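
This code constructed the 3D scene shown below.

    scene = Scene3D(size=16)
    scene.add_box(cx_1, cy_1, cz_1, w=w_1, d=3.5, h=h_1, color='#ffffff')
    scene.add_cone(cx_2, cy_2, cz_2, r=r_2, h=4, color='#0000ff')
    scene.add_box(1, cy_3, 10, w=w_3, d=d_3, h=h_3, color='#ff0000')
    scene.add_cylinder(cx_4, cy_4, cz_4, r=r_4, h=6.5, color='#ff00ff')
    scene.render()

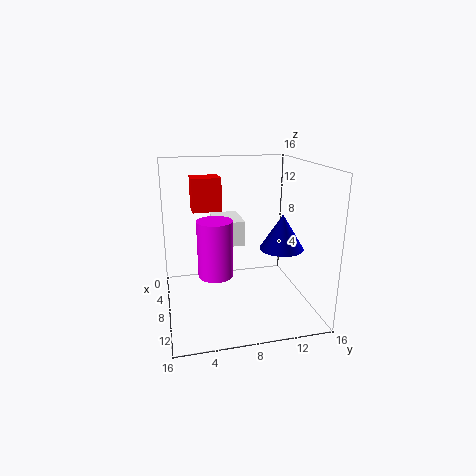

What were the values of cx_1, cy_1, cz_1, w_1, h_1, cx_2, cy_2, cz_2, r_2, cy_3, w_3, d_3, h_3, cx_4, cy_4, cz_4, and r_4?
cx_1 = 0.5; cy_1 = 6; cz_1 = 6; w_1 = 5; h_1 = 3; cx_2 = 8.5; cy_2 = 13; cz_2 = 6.5; r_2 = 2.5; cy_3 = 3.5; w_3 = 3; d_3 = 3.5; h_3 = 4; cx_4 = 7.5; cy_4 = 5.5; cz_4 = 3.5; r_4 = 2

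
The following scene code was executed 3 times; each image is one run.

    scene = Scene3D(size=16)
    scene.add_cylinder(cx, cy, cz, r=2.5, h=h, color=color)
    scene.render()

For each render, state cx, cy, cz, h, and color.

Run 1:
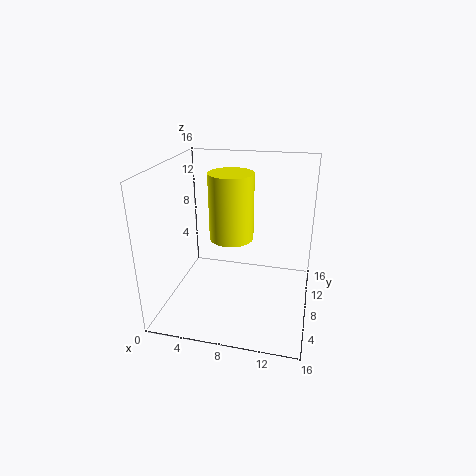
cx = 7
cy = 9
cz = 7.5
h = 7.5
color = 'yellow'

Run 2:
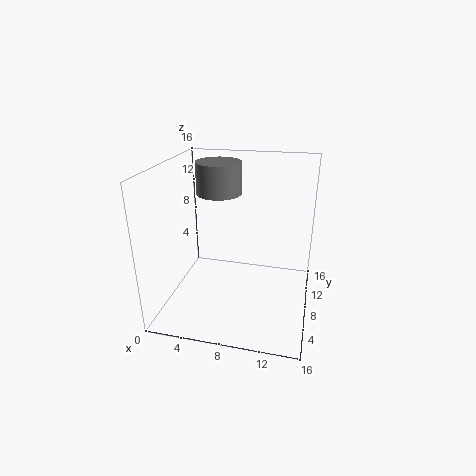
cx = 5.5
cy = 9.5
cz = 12.5
h = 3.5
color = 'gray'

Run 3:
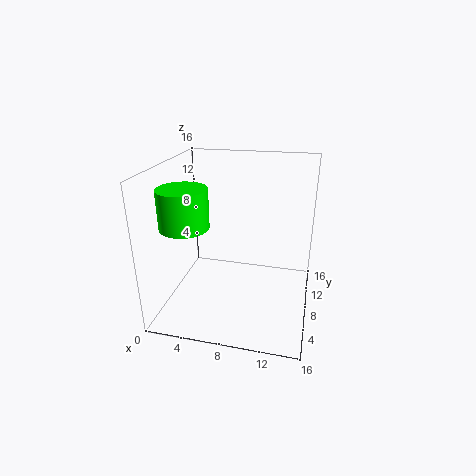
cx = 3.5
cy = 4
cz = 10.5
h = 4
color = 'lime'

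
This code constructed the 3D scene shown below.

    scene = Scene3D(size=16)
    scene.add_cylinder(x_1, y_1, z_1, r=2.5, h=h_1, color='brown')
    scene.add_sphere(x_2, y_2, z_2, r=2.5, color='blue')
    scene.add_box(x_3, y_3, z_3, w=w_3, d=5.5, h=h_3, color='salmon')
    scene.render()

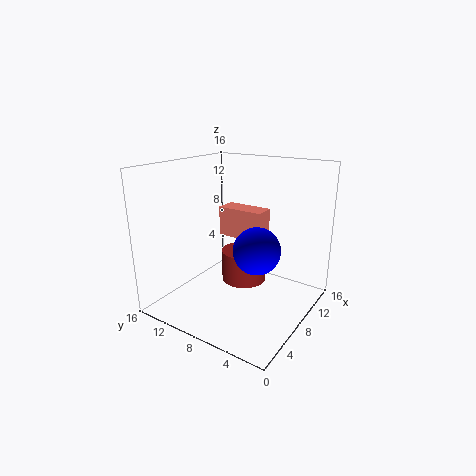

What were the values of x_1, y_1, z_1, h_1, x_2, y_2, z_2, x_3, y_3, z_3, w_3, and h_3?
x_1 = 8.5, y_1 = 7.5, z_1 = 3, h_1 = 3.5, x_2 = 7, y_2 = 5, z_2 = 7.5, x_3 = 10, y_3 = 6.5, z_3 = 7, w_3 = 2.5, h_3 = 3.5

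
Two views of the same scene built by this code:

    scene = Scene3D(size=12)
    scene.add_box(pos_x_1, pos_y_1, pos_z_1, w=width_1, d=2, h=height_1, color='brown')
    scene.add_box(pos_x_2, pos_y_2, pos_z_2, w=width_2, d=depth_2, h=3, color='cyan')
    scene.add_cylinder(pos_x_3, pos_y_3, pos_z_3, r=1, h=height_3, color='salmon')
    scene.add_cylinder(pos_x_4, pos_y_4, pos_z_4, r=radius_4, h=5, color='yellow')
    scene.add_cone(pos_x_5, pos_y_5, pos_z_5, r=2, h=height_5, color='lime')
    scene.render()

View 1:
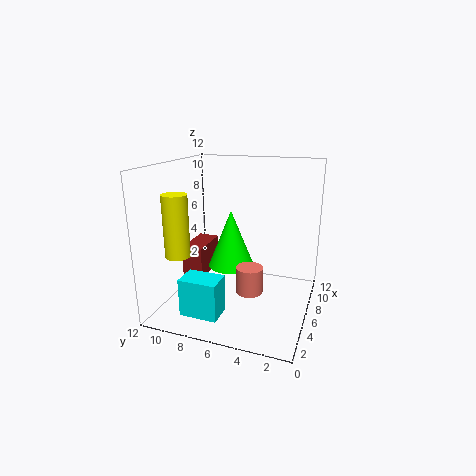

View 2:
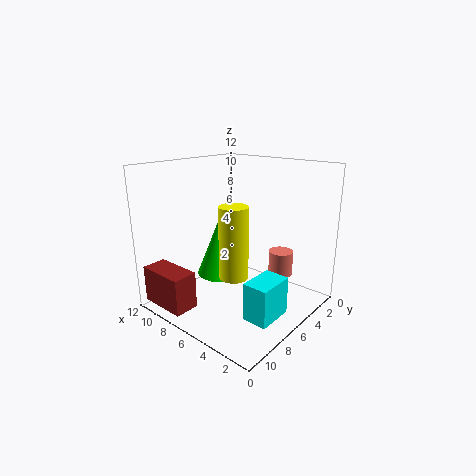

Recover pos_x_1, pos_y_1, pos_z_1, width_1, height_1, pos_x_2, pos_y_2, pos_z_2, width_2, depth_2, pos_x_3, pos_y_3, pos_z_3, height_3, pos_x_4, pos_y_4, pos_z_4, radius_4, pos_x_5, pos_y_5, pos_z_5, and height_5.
pos_x_1 = 7; pos_y_1 = 10; pos_z_1 = 1; width_1 = 4; height_1 = 3; pos_x_2 = 1; pos_y_2 = 6; pos_z_2 = 1; width_2 = 2; depth_2 = 3; pos_x_3 = 3; pos_y_3 = 4; pos_z_3 = 3; height_3 = 2; pos_x_4 = 3; pos_y_4 = 10; pos_z_4 = 5; radius_4 = 1; pos_x_5 = 7; pos_y_5 = 7; pos_z_5 = 3; height_5 = 5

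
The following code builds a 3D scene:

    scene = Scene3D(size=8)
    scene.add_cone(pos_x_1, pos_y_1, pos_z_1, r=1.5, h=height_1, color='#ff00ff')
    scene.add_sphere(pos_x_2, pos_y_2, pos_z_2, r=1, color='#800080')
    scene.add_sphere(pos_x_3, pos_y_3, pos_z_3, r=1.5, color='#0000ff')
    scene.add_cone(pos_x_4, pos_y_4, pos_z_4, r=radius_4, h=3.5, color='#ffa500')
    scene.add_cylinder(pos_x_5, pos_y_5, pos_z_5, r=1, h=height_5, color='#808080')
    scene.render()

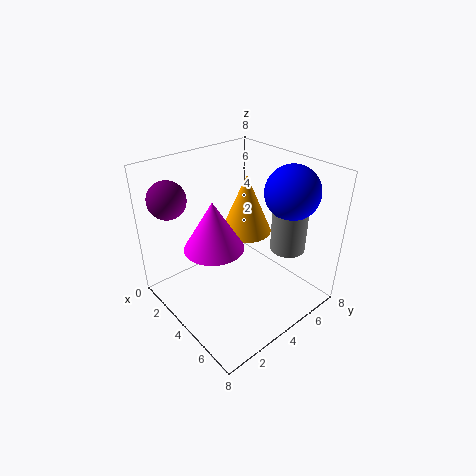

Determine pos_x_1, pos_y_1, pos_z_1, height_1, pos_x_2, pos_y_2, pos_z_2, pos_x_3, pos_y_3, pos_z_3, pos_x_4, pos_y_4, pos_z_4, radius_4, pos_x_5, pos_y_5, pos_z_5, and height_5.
pos_x_1 = 4.5
pos_y_1 = 2
pos_z_1 = 4.5
height_1 = 2.5
pos_x_2 = 2
pos_y_2 = 1
pos_z_2 = 6.5
pos_x_3 = 5.5
pos_y_3 = 6.5
pos_z_3 = 6.5
pos_x_4 = 3
pos_y_4 = 5.5
pos_z_4 = 3.5
radius_4 = 1.5
pos_x_5 = 5.5
pos_y_5 = 6.5
pos_z_5 = 3
height_5 = 3.5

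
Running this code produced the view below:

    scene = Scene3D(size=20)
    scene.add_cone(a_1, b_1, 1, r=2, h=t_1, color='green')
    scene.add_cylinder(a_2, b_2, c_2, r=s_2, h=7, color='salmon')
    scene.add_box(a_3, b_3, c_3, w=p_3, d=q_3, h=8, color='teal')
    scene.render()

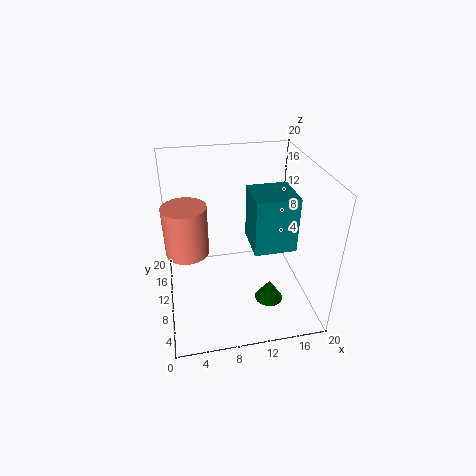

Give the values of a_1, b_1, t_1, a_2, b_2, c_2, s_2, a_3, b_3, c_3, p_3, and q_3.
a_1 = 14; b_1 = 7; t_1 = 3; a_2 = 3; b_2 = 11; c_2 = 8; s_2 = 3; a_3 = 12; b_3 = 8; c_3 = 8; p_3 = 6; q_3 = 6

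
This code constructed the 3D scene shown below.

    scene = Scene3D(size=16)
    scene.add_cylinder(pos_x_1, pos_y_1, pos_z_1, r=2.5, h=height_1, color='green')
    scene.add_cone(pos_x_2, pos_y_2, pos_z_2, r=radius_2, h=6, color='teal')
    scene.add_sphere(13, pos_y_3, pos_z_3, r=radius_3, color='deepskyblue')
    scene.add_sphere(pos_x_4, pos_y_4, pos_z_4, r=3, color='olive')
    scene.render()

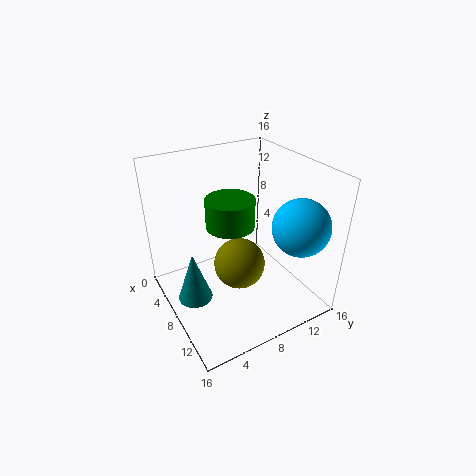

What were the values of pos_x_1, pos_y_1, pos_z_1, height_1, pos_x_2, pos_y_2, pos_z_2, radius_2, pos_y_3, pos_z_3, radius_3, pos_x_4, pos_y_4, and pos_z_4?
pos_x_1 = 9, pos_y_1 = 6.5, pos_z_1 = 10.5, height_1 = 3, pos_x_2 = 6.5, pos_y_2 = 3, pos_z_2 = 0.5, radius_2 = 2, pos_y_3 = 12.5, pos_z_3 = 10.5, radius_3 = 3, pos_x_4 = 7.5, pos_y_4 = 8.5, pos_z_4 = 4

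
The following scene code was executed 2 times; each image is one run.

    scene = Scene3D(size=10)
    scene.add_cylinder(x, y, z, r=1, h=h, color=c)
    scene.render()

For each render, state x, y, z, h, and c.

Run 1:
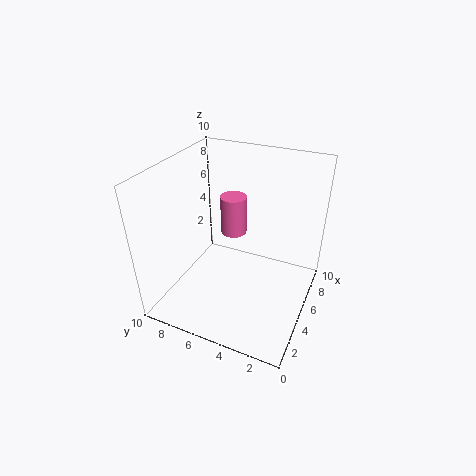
x = 7.5
y = 6.5
z = 3.75
h = 3
c = 'hotpink'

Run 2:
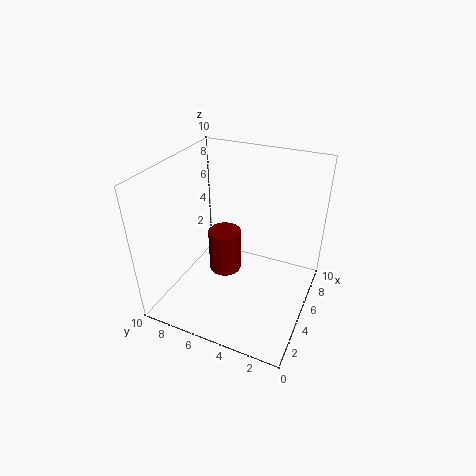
x = 3
y = 5
z = 4
h = 2.75
c = 'maroon'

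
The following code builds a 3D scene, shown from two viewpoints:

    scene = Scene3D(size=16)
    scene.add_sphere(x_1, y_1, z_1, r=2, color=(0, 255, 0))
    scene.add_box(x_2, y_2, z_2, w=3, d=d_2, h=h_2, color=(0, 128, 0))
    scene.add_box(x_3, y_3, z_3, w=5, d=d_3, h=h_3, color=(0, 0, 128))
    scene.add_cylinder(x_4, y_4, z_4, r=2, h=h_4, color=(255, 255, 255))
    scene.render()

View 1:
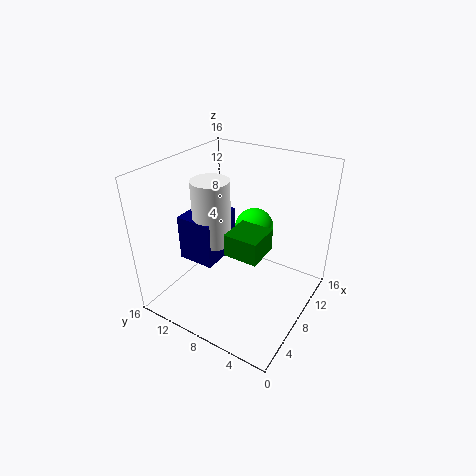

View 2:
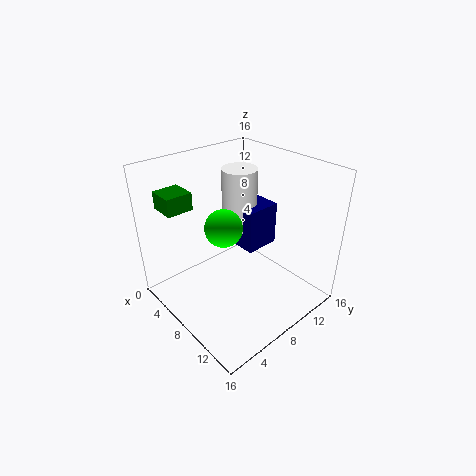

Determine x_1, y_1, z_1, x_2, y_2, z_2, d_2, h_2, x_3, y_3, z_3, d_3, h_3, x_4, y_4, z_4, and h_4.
x_1 = 8; y_1 = 6; z_1 = 10; x_2 = 1; y_2 = 2; z_2 = 11; d_2 = 3; h_2 = 2; x_3 = 4; y_3 = 9; z_3 = 6; d_3 = 4; h_3 = 5; x_4 = 6; y_4 = 10; z_4 = 8; h_4 = 7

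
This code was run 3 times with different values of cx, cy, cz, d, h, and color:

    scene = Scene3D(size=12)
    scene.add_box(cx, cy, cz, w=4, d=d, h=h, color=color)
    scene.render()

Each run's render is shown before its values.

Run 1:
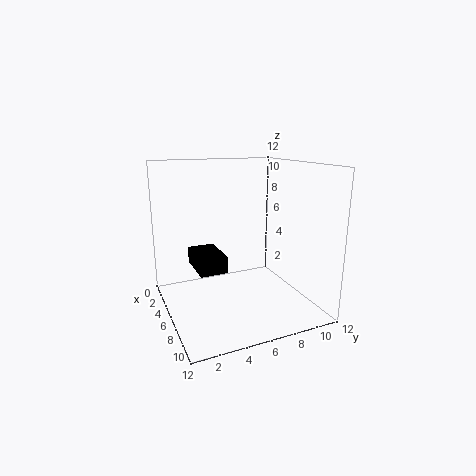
cx = 1; cy = 3; cz = 2.5; d = 2.5; h = 1.5; color = 'black'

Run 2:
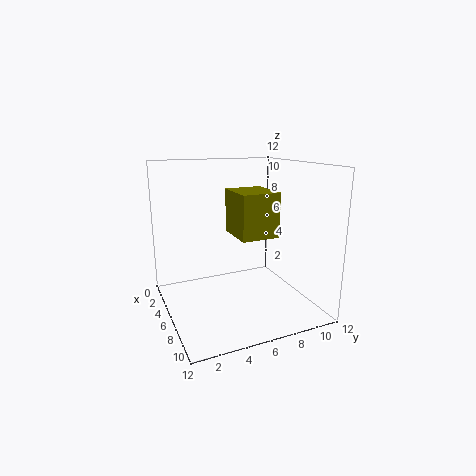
cx = 2; cy = 6.5; cz = 5.5; d = 3.5; h = 4; color = 'olive'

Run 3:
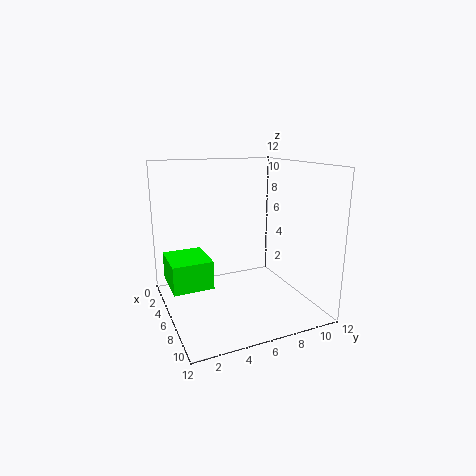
cx = 1.5; cy = 0.5; cz = 1.5; d = 3.5; h = 2.5; color = 'lime'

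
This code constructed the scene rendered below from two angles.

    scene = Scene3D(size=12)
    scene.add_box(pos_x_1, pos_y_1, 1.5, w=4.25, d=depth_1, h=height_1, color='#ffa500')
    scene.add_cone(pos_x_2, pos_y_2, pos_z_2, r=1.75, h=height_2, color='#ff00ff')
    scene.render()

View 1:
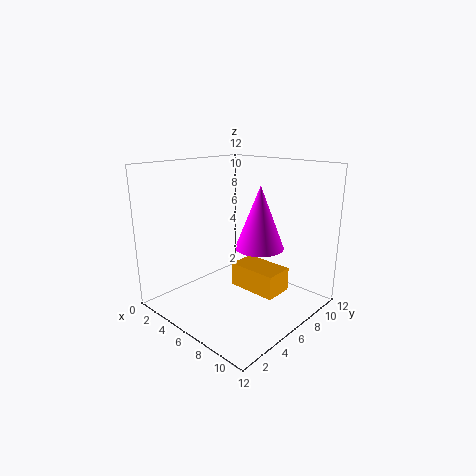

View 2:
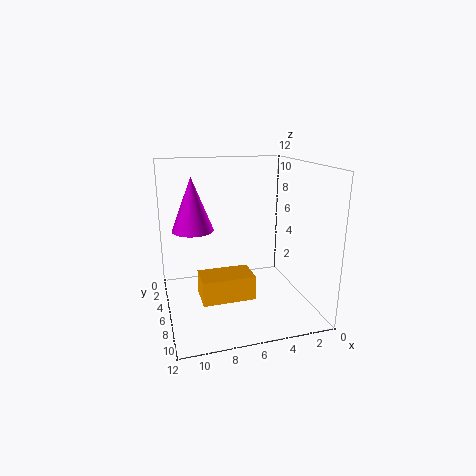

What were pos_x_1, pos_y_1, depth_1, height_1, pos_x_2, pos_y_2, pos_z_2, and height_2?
pos_x_1 = 5.25, pos_y_1 = 6, depth_1 = 2.5, height_1 = 2, pos_x_2 = 9.5, pos_y_2 = 4.5, pos_z_2 = 6.5, height_2 = 4.5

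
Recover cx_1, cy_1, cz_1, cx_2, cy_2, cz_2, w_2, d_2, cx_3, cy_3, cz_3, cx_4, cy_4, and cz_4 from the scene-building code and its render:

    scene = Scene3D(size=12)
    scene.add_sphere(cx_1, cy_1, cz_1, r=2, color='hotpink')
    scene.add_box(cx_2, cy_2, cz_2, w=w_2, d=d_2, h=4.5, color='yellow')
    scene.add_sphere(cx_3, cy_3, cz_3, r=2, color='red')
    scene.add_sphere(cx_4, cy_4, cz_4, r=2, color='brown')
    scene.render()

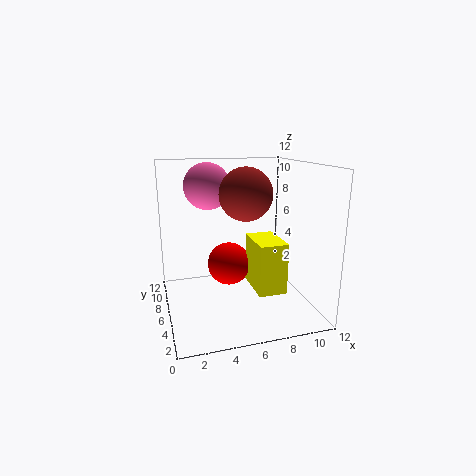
cx_1 = 4, cy_1 = 8.5, cz_1 = 10, cx_2 = 7.5, cy_2 = 4.5, cz_2 = 1, w_2 = 2.5, d_2 = 4, cx_3 = 6, cy_3 = 9, cz_3 = 2.5, cx_4 = 6, cy_4 = 4, cz_4 = 10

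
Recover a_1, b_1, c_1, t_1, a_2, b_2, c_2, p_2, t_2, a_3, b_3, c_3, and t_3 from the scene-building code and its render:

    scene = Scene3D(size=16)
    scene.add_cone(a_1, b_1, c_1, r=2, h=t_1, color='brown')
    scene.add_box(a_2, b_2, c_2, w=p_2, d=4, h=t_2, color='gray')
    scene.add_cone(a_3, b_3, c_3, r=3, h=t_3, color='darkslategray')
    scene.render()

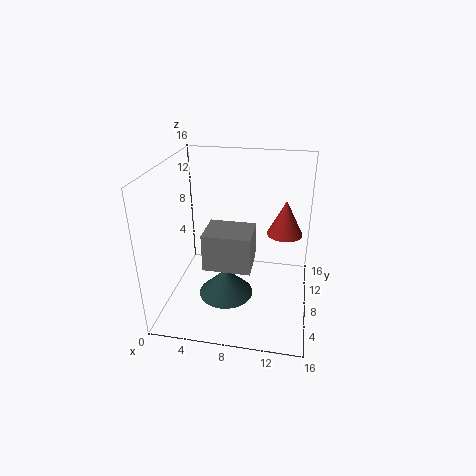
a_1 = 13
b_1 = 10
c_1 = 8
t_1 = 4
a_2 = 5
b_2 = 4
c_2 = 6
p_2 = 5
t_2 = 4
a_3 = 7
b_3 = 6
c_3 = 2
t_3 = 3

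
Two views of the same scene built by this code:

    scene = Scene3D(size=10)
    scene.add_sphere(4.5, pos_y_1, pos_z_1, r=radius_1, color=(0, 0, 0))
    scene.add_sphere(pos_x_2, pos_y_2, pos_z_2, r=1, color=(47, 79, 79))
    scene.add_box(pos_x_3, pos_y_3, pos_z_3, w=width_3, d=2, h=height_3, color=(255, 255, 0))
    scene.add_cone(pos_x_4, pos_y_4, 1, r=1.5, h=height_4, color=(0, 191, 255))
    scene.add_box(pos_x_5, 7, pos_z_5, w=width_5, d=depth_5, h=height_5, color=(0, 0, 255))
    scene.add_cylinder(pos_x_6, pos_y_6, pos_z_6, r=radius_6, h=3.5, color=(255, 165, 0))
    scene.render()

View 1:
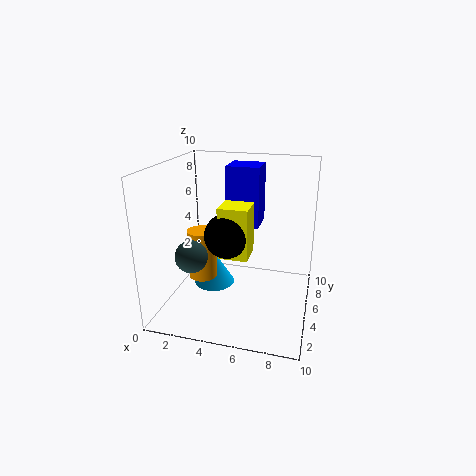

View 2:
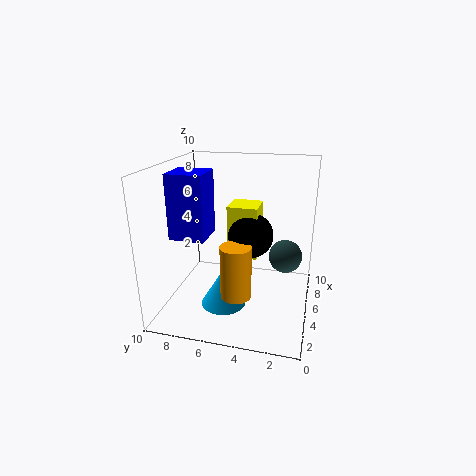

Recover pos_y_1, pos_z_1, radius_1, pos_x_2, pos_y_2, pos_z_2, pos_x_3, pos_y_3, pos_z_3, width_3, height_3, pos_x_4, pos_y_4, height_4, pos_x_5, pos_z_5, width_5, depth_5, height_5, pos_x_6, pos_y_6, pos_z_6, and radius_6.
pos_y_1 = 4; pos_z_1 = 5.5; radius_1 = 1.5; pos_x_2 = 3; pos_y_2 = 1.5; pos_z_2 = 5; pos_x_3 = 4; pos_y_3 = 3.5; pos_z_3 = 4; width_3 = 2; height_3 = 3.5; pos_x_4 = 3; pos_y_4 = 5.5; height_4 = 2.5; pos_x_5 = 3.5; pos_z_5 = 5; width_5 = 2.5; depth_5 = 2.5; height_5 = 4.5; pos_x_6 = 2.5; pos_y_6 = 4.5; pos_z_6 = 2; radius_6 = 1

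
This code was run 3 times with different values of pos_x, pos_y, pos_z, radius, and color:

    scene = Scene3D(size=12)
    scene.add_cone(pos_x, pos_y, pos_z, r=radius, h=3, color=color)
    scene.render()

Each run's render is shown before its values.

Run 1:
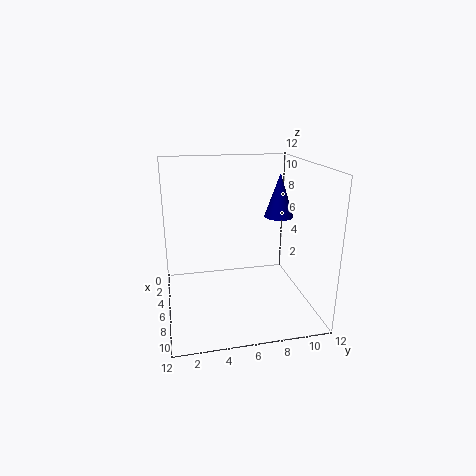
pos_x = 10; pos_y = 8; pos_z = 9; radius = 1; color = 'navy'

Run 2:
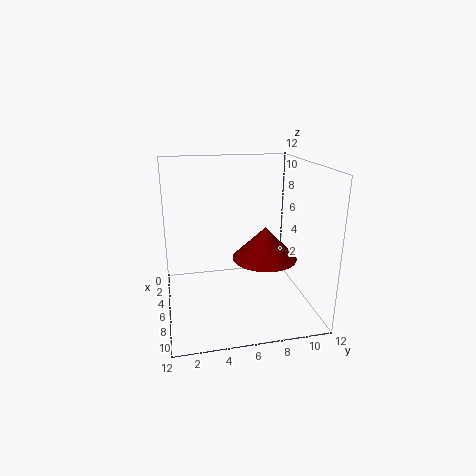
pos_x = 4; pos_y = 9; pos_z = 3; radius = 3; color = 'maroon'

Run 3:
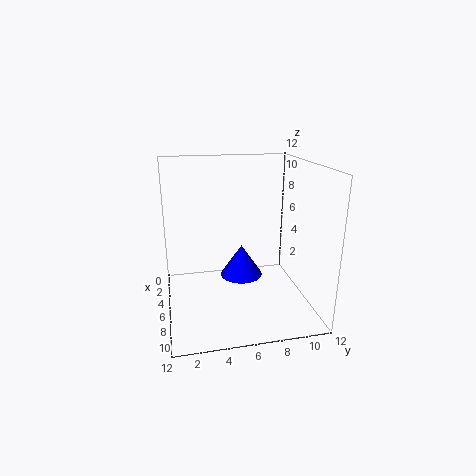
pos_x = 3; pos_y = 7; pos_z = 1; radius = 2; color = 'blue'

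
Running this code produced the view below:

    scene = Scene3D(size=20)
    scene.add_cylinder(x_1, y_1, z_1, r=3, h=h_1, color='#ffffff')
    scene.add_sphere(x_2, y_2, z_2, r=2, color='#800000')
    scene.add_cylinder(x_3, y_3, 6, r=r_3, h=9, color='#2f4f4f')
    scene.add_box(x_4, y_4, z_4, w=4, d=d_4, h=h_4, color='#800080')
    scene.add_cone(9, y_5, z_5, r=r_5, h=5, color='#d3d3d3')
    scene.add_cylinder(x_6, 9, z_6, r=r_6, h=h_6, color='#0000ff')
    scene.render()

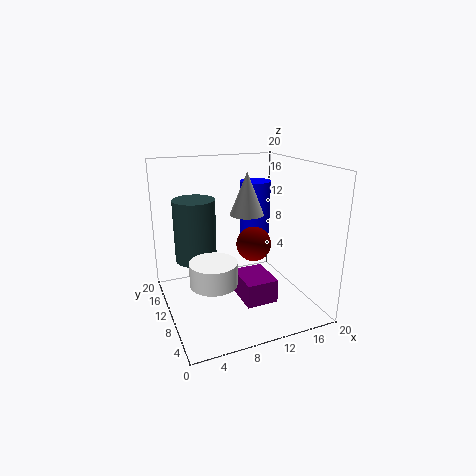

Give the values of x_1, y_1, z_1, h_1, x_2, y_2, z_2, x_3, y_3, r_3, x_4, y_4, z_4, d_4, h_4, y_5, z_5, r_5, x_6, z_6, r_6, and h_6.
x_1 = 5, y_1 = 6, z_1 = 6, h_1 = 3, x_2 = 9, y_2 = 3, z_2 = 12, x_3 = 5, y_3 = 14, r_3 = 3, x_4 = 8, y_4 = 2, z_4 = 4, d_4 = 5, h_4 = 3, y_5 = 5, z_5 = 15, r_5 = 2, x_6 = 12, z_6 = 11, r_6 = 2, h_6 = 7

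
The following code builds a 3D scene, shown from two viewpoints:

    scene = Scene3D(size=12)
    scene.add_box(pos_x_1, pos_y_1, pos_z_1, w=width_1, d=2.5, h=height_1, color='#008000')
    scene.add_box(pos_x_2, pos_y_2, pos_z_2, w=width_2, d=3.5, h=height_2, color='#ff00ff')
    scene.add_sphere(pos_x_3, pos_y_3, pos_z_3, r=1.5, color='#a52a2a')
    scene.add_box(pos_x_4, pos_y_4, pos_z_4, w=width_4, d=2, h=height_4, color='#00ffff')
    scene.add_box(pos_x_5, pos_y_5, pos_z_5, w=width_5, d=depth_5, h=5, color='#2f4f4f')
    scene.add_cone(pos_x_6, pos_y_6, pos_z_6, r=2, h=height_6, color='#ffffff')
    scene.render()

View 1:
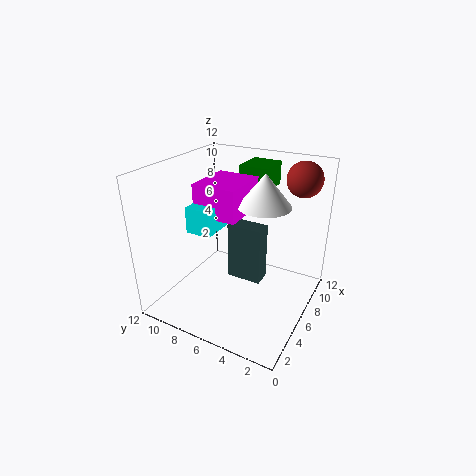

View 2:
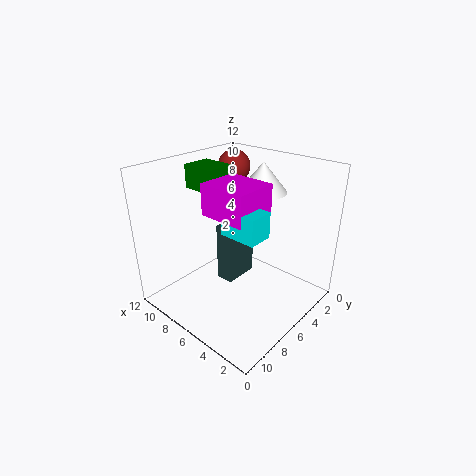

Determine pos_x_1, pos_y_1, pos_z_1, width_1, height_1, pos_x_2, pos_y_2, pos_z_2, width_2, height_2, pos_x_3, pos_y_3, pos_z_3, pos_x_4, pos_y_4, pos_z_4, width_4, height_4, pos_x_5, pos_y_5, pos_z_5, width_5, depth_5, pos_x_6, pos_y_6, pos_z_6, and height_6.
pos_x_1 = 8; pos_y_1 = 4.5; pos_z_1 = 9.5; width_1 = 3; height_1 = 2; pos_x_2 = 3.5; pos_y_2 = 5; pos_z_2 = 8.5; width_2 = 4; height_2 = 2.5; pos_x_3 = 10; pos_y_3 = 2; pos_z_3 = 10.5; pos_x_4 = 2.5; pos_y_4 = 6.5; pos_z_4 = 7.5; width_4 = 3; height_4 = 2; pos_x_5 = 6; pos_y_5 = 4; pos_z_5 = 2; width_5 = 1.5; depth_5 = 3; pos_x_6 = 5.5; pos_y_6 = 3.5; pos_z_6 = 9.5; height_6 = 2.5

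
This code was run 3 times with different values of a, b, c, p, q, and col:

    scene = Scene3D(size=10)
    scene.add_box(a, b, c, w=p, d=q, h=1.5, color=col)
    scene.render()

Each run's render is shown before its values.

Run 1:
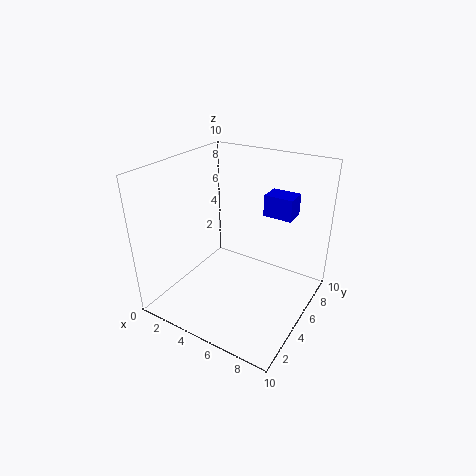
a = 6.25, b = 6.25, c = 6.5, p = 2, q = 1.5, col = 'blue'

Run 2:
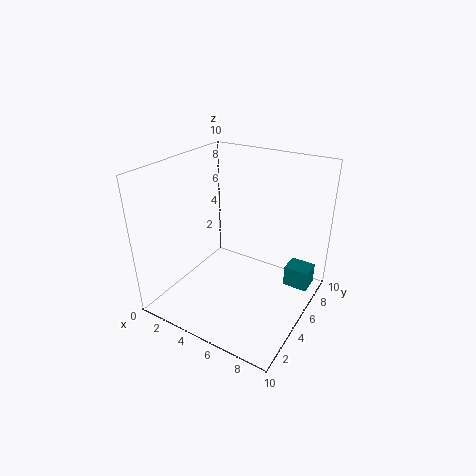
a = 8, b = 6.5, c = 1.25, p = 1.75, q = 1.5, col = 'teal'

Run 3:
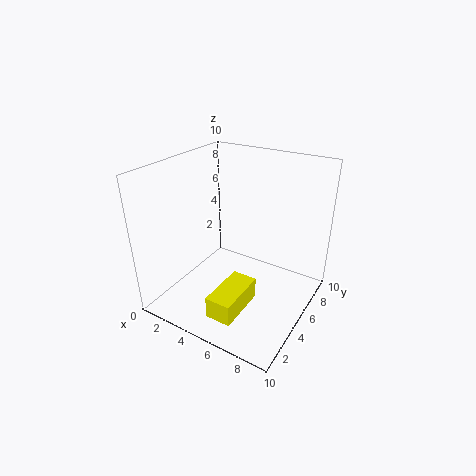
a = 5, b = 1, c = 1, p = 1.75, q = 3.5, col = 'yellow'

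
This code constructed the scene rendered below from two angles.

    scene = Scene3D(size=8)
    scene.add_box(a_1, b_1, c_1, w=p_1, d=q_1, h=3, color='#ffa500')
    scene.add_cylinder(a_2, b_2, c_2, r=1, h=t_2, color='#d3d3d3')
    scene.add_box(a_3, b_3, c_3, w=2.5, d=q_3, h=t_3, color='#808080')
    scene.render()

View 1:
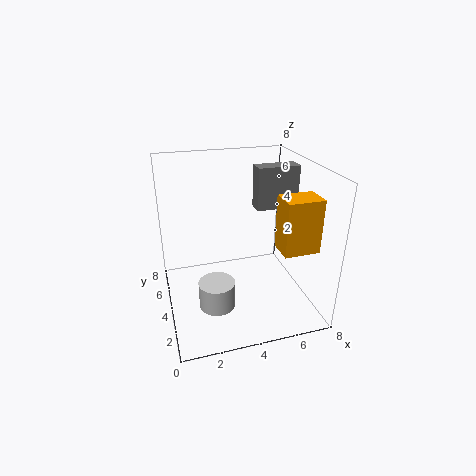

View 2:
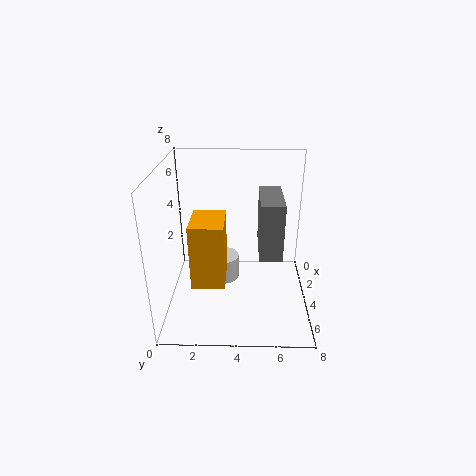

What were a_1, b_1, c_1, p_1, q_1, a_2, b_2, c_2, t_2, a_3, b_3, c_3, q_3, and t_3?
a_1 = 6; b_1 = 2; c_1 = 3.5; p_1 = 2; q_1 = 1.5; a_2 = 2.5; b_2 = 3; c_2 = 0.5; t_2 = 1.5; a_3 = 5.5; b_3 = 5; c_3 = 5; q_3 = 1; t_3 = 2.5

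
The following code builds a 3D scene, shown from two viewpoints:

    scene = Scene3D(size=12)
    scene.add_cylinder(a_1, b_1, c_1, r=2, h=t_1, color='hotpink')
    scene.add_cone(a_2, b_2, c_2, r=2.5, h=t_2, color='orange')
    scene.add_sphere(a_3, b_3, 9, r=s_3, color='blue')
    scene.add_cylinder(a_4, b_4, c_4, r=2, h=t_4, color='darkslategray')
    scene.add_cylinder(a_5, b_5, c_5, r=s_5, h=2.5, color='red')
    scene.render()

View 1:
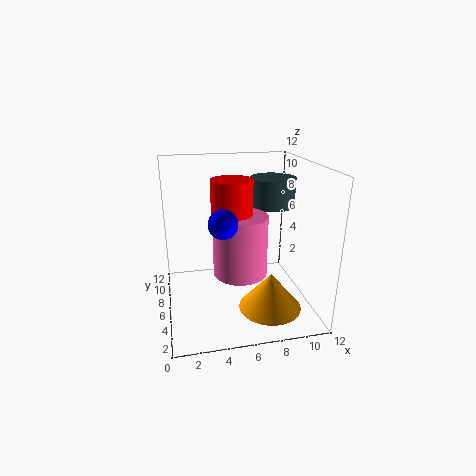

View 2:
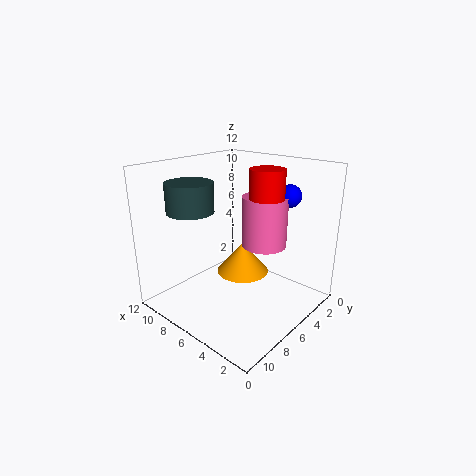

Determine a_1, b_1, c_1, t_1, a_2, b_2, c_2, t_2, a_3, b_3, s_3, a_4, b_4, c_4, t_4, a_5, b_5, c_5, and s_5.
a_1 = 5.5
b_1 = 3
c_1 = 4.5
t_1 = 4.5
a_2 = 8
b_2 = 3
c_2 = 1
t_2 = 3
a_3 = 4
b_3 = 1.5
s_3 = 1
a_4 = 9.5
b_4 = 8
c_4 = 8
t_4 = 2.5
a_5 = 5
b_5 = 3.5
c_5 = 9
s_5 = 1.5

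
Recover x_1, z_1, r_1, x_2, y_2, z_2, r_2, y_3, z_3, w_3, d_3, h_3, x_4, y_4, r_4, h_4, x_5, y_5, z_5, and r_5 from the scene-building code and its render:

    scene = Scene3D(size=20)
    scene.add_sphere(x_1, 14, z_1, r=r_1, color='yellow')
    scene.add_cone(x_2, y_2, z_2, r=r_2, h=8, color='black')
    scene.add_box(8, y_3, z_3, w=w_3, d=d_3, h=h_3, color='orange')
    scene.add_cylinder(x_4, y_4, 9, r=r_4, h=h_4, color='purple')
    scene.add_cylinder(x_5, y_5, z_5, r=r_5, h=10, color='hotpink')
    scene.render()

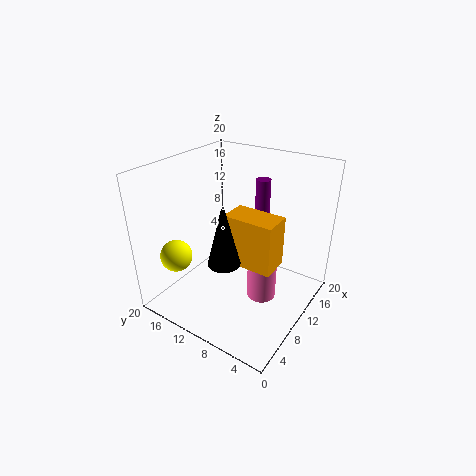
x_1 = 2
z_1 = 10
r_1 = 2
x_2 = 4
y_2 = 8
z_2 = 10
r_2 = 2
y_3 = 4
z_3 = 7
w_3 = 4
d_3 = 7
h_3 = 7
x_4 = 13
y_4 = 8
r_4 = 1
h_4 = 9
x_5 = 10
y_5 = 6
z_5 = 2
r_5 = 2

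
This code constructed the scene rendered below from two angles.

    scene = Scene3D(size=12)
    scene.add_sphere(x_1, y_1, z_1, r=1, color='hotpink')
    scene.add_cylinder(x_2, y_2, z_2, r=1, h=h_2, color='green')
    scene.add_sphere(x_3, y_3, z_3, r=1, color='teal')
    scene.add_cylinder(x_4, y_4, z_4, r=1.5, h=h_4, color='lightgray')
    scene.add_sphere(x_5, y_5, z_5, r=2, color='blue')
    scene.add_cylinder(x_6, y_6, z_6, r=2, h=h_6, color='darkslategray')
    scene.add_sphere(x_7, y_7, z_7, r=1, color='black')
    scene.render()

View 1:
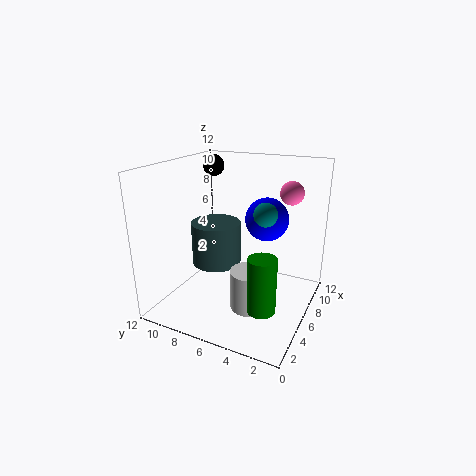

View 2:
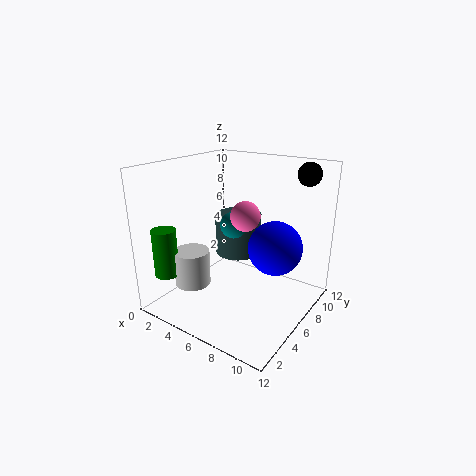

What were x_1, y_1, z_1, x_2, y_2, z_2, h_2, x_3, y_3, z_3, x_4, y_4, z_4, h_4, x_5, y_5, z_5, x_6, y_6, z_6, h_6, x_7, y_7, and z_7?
x_1 = 9; y_1 = 2.5; z_1 = 9.5; x_2 = 1.5; y_2 = 2; z_2 = 3; h_2 = 4; x_3 = 7; y_3 = 4; z_3 = 8; x_4 = 3; y_4 = 3.5; z_4 = 2; h_4 = 3; x_5 = 10; y_5 = 5; z_5 = 6.5; x_6 = 5; y_6 = 7.5; z_6 = 4; h_6 = 3.5; x_7 = 10; y_7 = 10.5; z_7 = 11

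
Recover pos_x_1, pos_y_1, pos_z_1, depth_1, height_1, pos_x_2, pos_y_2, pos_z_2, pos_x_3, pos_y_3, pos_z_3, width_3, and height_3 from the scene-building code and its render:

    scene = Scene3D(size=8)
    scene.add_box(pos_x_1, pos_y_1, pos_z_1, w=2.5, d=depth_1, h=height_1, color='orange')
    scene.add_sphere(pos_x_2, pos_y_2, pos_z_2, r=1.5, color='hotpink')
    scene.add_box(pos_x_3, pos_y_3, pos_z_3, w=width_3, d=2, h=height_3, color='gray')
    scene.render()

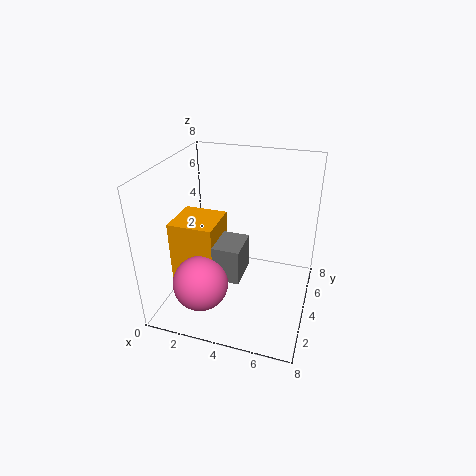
pos_x_1 = 0.5; pos_y_1 = 2.5; pos_z_1 = 1.5; depth_1 = 2.5; height_1 = 3.5; pos_x_2 = 2.5; pos_y_2 = 2; pos_z_2 = 2; pos_x_3 = 2; pos_y_3 = 2.5; pos_z_3 = 2; width_3 = 2.5; height_3 = 2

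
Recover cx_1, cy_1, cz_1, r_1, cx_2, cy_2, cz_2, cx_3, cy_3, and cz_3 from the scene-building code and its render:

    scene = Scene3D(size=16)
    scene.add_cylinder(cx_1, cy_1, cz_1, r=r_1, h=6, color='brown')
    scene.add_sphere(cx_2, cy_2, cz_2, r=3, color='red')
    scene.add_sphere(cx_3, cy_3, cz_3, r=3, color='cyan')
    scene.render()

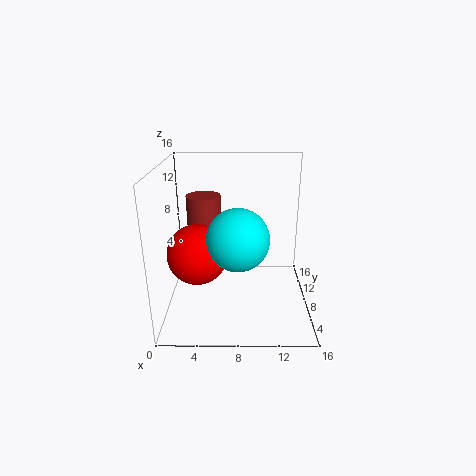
cx_1 = 4; cy_1 = 11; cz_1 = 6; r_1 = 2; cx_2 = 4; cy_2 = 4; cz_2 = 8; cx_3 = 8; cy_3 = 3; cz_3 = 10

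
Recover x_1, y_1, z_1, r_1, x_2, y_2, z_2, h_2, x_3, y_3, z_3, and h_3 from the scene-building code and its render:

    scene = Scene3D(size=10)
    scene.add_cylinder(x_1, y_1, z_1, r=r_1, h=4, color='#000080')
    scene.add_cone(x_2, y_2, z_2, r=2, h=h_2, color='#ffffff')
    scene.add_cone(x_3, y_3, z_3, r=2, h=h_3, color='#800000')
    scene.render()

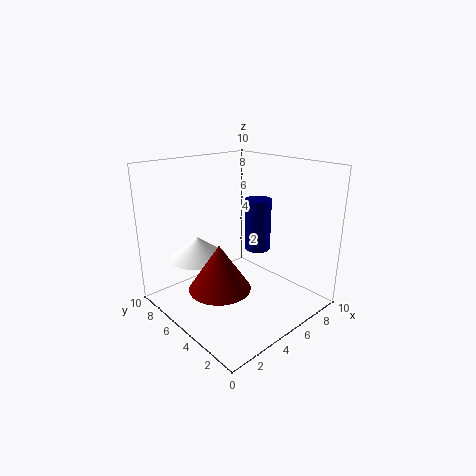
x_1 = 8
y_1 = 6
z_1 = 3
r_1 = 1
x_2 = 3
y_2 = 7
z_2 = 3.5
h_2 = 1.5
x_3 = 2.5
y_3 = 4
z_3 = 2.5
h_3 = 3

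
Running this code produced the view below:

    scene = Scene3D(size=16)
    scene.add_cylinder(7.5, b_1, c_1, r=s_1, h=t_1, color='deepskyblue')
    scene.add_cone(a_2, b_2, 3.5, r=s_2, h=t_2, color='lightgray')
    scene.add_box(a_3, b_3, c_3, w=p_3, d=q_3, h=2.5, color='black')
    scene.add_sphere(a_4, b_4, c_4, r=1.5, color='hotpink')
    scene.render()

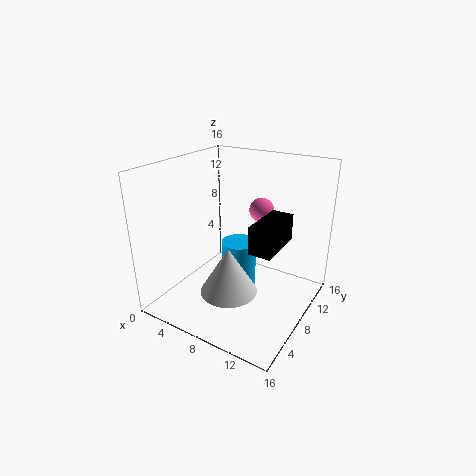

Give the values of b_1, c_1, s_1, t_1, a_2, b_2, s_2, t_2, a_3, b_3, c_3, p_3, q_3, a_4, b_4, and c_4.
b_1 = 9, c_1 = 1, s_1 = 2, t_1 = 6, a_2 = 9, b_2 = 4.5, s_2 = 3, t_2 = 5, a_3 = 13, b_3 = 1.5, c_3 = 10.5, p_3 = 2, q_3 = 4.5, a_4 = 8, b_4 = 13.5, c_4 = 9.5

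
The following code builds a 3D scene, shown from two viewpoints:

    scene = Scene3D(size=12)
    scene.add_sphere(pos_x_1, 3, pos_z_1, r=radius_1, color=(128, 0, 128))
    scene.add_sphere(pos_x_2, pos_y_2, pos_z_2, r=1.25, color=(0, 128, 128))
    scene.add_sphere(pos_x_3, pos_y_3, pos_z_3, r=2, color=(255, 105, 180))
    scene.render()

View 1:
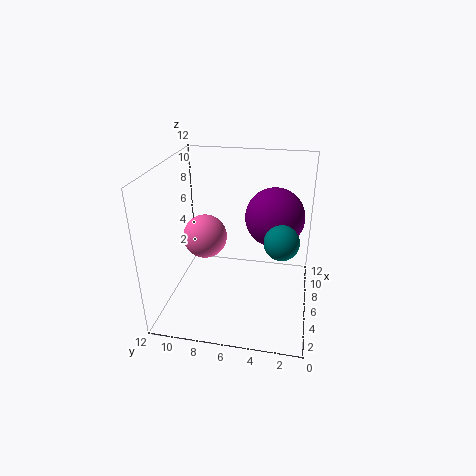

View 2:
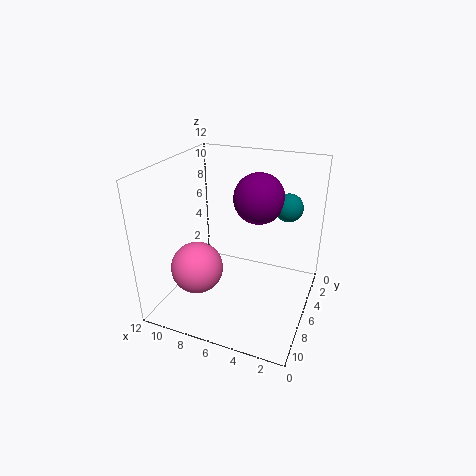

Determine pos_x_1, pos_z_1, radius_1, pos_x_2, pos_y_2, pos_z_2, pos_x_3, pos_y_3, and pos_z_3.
pos_x_1 = 5.25; pos_z_1 = 8.5; radius_1 = 2.25; pos_x_2 = 2.75; pos_y_2 = 2.25; pos_z_2 = 7.75; pos_x_3 = 8; pos_y_3 = 9.5; pos_z_3 = 4.75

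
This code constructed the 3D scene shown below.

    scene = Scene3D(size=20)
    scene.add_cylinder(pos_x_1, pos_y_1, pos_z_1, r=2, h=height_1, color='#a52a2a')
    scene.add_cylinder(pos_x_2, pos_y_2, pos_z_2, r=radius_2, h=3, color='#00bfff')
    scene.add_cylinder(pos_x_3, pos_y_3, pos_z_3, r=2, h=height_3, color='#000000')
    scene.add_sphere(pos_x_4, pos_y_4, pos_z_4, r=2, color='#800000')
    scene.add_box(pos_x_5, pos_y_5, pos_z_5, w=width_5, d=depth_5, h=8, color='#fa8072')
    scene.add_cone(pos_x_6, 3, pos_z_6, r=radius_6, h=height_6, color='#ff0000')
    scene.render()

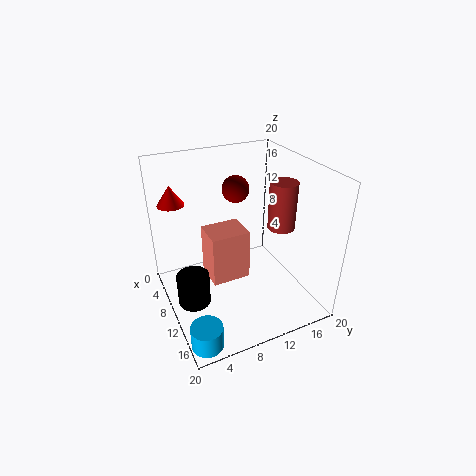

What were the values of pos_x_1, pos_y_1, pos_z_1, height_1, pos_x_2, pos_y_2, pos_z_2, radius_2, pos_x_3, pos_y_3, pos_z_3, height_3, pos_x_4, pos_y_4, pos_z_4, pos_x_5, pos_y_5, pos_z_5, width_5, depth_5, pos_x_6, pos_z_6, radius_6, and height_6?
pos_x_1 = 10; pos_y_1 = 17; pos_z_1 = 10; height_1 = 7; pos_x_2 = 18; pos_y_2 = 2; pos_z_2 = 1; radius_2 = 2; pos_x_3 = 14; pos_y_3 = 2; pos_z_3 = 5; height_3 = 4; pos_x_4 = 5; pos_y_4 = 12; pos_z_4 = 15; pos_x_5 = 3; pos_y_5 = 7; pos_z_5 = 1; width_5 = 5; depth_5 = 6; pos_x_6 = 2; pos_z_6 = 13; radius_6 = 2; height_6 = 3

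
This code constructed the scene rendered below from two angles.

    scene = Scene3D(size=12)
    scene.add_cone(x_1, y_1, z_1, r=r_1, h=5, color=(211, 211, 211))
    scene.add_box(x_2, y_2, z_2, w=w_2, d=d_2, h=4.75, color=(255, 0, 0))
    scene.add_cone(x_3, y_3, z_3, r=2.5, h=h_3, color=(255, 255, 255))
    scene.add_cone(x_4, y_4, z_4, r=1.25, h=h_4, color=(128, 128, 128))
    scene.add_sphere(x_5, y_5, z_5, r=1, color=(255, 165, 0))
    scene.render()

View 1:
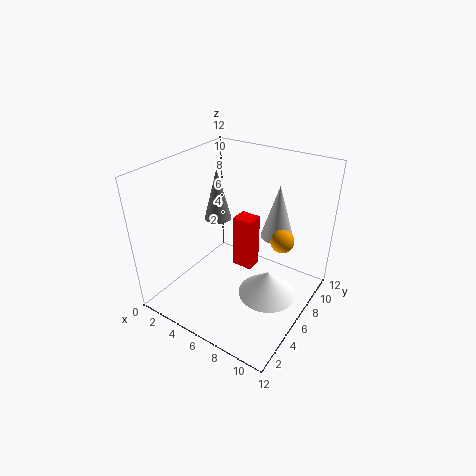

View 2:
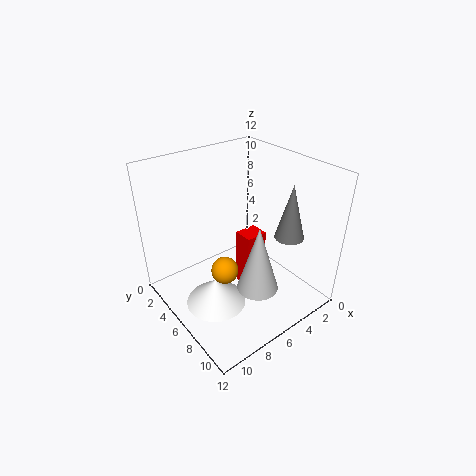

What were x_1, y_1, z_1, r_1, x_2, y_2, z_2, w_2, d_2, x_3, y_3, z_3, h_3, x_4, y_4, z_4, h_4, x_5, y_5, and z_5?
x_1 = 7.5
y_1 = 10.25
z_1 = 4.5
r_1 = 1.5
x_2 = 5
y_2 = 6.75
z_2 = 2.5
w_2 = 1.75
d_2 = 1.5
x_3 = 8.75
y_3 = 6.5
z_3 = 1
h_3 = 2.25
x_4 = 2.25
y_4 = 8.25
z_4 = 5.75
h_4 = 4.75
x_5 = 9
y_5 = 8.25
z_5 = 5.5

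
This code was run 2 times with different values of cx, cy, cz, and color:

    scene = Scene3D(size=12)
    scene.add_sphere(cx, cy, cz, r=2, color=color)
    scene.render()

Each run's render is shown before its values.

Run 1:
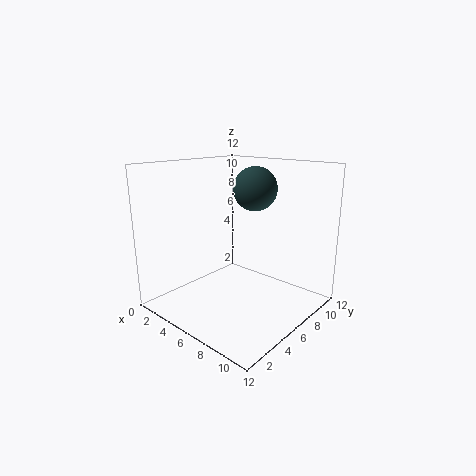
cx = 5, cy = 9.5, cz = 9.5, color = 'darkslategray'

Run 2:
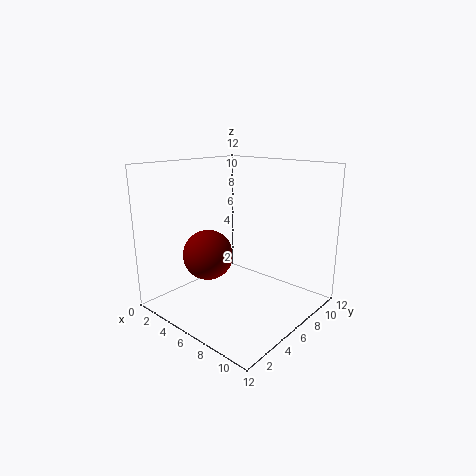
cx = 5, cy = 3.5, cz = 5, color = 'maroon'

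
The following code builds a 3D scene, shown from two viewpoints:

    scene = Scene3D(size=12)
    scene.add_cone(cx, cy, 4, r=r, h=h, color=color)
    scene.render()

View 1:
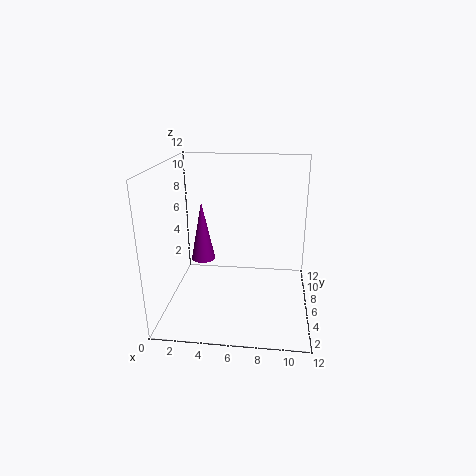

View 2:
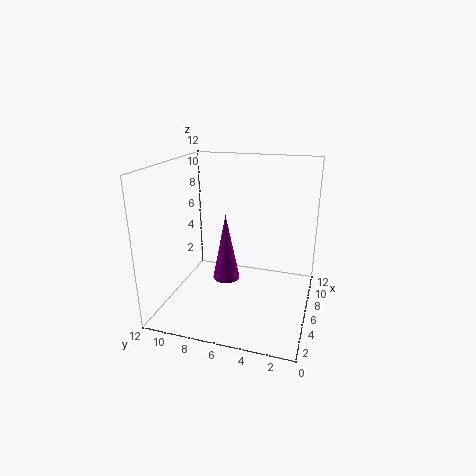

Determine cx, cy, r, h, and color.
cx = 3; cy = 6; r = 1; h = 5; color = 'purple'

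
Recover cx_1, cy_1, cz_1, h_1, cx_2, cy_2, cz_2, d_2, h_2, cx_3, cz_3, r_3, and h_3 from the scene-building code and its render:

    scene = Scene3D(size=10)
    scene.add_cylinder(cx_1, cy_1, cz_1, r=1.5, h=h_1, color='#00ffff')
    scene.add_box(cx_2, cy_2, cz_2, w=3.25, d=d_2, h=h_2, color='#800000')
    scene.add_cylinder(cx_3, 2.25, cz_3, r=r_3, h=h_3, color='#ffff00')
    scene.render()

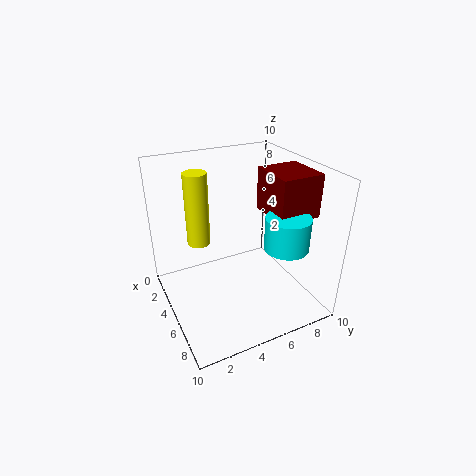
cx_1 = 7.25, cy_1 = 7.5, cz_1 = 4.75, h_1 = 2.25, cx_2 = 4, cy_2 = 7, cz_2 = 6.5, d_2 = 3, h_2 = 3, cx_3 = 4.75, cz_3 = 5.25, r_3 = 0.75, h_3 = 4.75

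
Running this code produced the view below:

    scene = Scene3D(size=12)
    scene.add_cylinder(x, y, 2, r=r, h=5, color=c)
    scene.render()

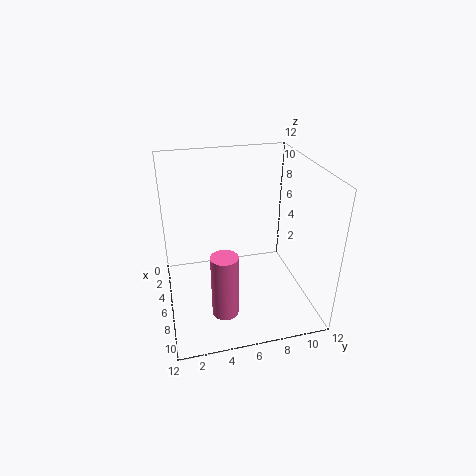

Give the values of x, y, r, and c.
x = 10; y = 4; r = 1; c = 'hotpink'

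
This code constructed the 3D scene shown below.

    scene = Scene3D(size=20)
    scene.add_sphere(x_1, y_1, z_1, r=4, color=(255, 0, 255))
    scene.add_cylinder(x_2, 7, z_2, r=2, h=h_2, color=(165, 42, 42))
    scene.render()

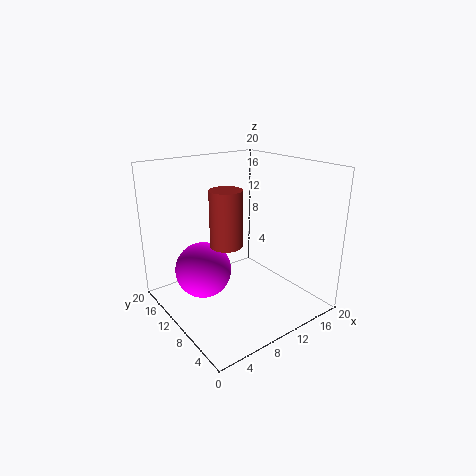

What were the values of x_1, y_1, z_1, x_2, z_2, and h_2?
x_1 = 6; y_1 = 13; z_1 = 5; x_2 = 6; z_2 = 11; h_2 = 7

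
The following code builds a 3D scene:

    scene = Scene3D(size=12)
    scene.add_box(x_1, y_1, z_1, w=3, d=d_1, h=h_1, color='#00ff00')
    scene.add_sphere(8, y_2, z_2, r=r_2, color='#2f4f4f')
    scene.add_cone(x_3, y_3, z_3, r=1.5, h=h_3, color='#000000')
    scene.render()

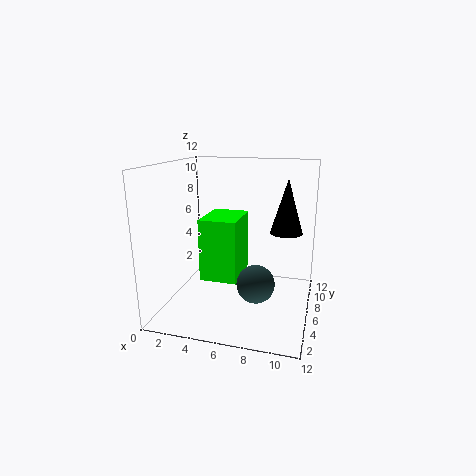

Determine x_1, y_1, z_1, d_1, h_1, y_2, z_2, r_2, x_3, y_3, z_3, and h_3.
x_1 = 3.5; y_1 = 3.5; z_1 = 3; d_1 = 4; h_1 = 5; y_2 = 4; z_2 = 3; r_2 = 1.5; x_3 = 9.5; y_3 = 10; z_3 = 5.5; h_3 = 5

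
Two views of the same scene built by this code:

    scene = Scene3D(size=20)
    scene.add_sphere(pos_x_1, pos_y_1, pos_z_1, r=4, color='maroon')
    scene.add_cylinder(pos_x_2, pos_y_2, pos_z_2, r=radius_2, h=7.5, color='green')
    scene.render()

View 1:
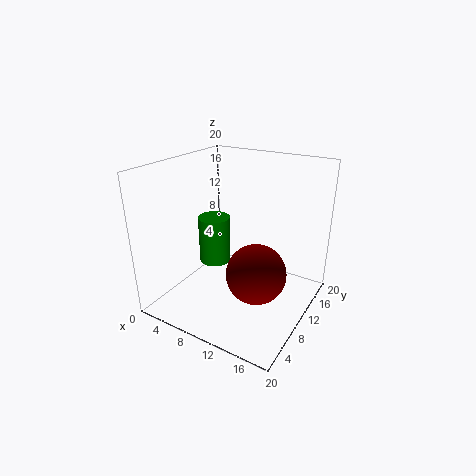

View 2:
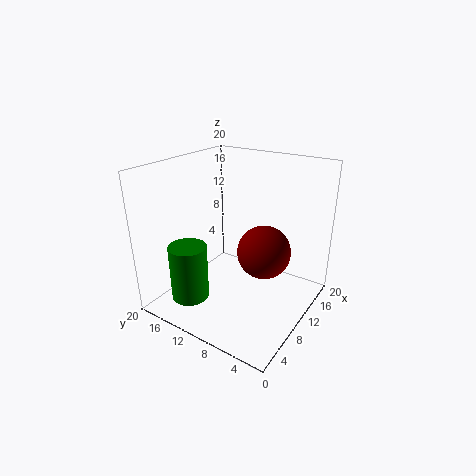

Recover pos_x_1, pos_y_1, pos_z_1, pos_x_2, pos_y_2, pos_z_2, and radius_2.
pos_x_1 = 14; pos_y_1 = 8; pos_z_1 = 6.5; pos_x_2 = 3.5; pos_y_2 = 13.5; pos_z_2 = 3; radius_2 = 2.5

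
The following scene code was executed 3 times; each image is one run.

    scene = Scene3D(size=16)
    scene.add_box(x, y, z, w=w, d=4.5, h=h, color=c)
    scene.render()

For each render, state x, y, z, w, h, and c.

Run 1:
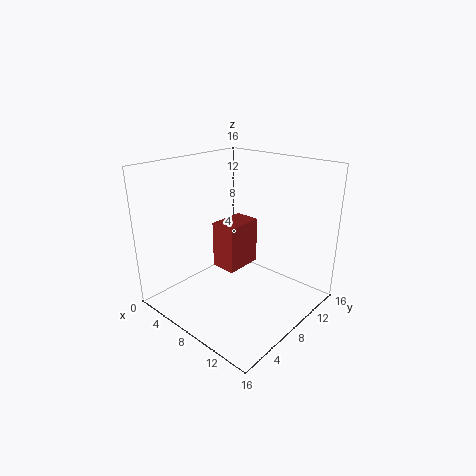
x = 4.5, y = 7.5, z = 3.5, w = 3, h = 5.5, c = 'brown'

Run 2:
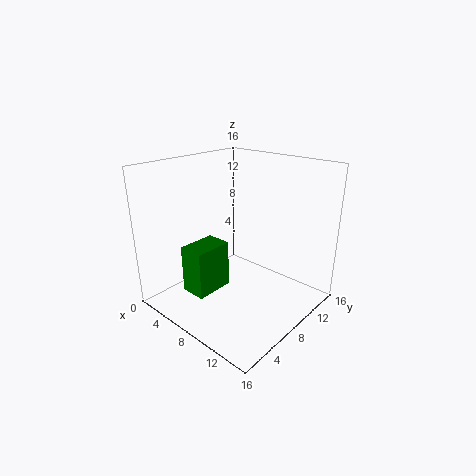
x = 3.5, y = 3.5, z = 1.5, w = 3, h = 5.5, c = 'green'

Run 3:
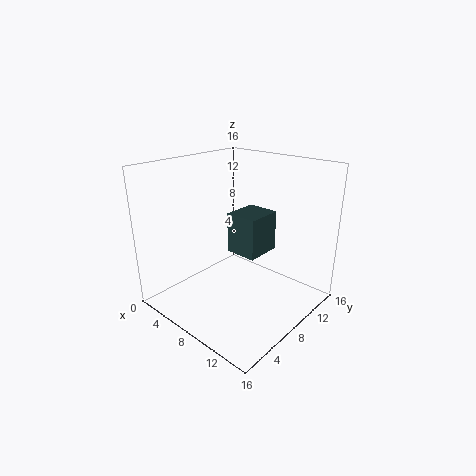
x = 4.5, y = 10, z = 4.5, w = 4, h = 5, c = 'darkslategray'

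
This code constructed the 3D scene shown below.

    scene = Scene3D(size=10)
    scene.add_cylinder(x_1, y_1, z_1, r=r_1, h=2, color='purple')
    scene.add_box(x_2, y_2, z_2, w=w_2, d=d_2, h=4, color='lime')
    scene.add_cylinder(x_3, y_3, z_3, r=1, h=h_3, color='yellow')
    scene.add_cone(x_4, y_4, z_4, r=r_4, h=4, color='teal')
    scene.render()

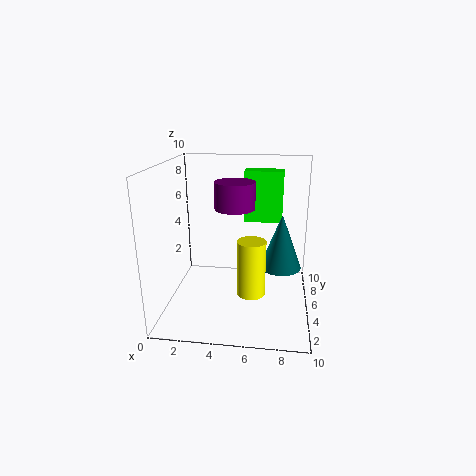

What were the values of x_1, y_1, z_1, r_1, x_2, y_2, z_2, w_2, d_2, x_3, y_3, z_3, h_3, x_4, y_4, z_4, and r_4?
x_1 = 4.5; y_1 = 7; z_1 = 6.5; r_1 = 1.5; x_2 = 5; y_2 = 8.5; z_2 = 5; w_2 = 3; d_2 = 1.5; x_3 = 6; y_3 = 4.5; z_3 = 1; h_3 = 4; x_4 = 8; y_4 = 6; z_4 = 2.5; r_4 = 1.5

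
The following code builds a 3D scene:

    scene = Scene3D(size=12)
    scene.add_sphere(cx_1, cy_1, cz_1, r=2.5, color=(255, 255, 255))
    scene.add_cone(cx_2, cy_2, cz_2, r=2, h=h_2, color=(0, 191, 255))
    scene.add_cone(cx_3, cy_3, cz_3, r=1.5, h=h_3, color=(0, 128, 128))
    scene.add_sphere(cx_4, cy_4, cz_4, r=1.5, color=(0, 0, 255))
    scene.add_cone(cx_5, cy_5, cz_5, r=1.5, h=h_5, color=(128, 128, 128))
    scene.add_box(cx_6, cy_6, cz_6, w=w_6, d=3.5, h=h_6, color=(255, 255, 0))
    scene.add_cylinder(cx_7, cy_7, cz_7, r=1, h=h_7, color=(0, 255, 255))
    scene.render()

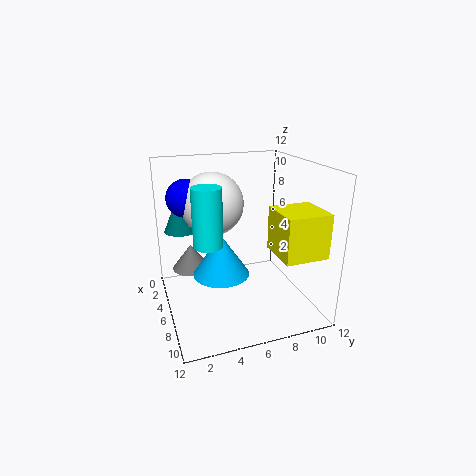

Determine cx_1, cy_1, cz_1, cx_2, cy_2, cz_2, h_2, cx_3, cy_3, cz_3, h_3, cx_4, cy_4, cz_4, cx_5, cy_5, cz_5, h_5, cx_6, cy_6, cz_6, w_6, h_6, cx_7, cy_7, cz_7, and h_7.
cx_1 = 5.5; cy_1 = 4; cz_1 = 9; cx_2 = 9.5; cy_2 = 3.5; cz_2 = 5; h_2 = 3; cx_3 = 1.5; cy_3 = 2; cz_3 = 5.5; h_3 = 3.5; cx_4 = 5; cy_4 = 2; cz_4 = 9.5; cx_5 = 6; cy_5 = 2; cz_5 = 4; h_5 = 2; cx_6 = 7.5; cy_6 = 8; cz_6 = 5.5; w_6 = 3.5; h_6 = 3.5; cx_7 = 10; cy_7 = 2.5; cz_7 = 7.5; h_7 = 4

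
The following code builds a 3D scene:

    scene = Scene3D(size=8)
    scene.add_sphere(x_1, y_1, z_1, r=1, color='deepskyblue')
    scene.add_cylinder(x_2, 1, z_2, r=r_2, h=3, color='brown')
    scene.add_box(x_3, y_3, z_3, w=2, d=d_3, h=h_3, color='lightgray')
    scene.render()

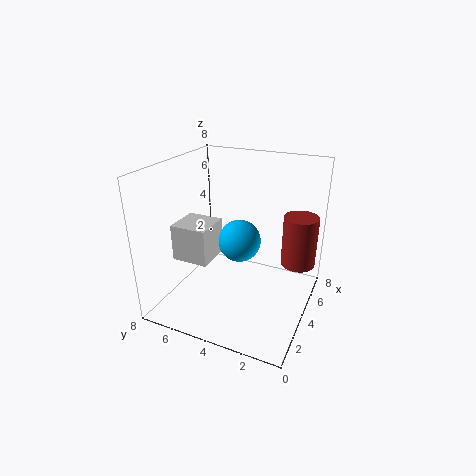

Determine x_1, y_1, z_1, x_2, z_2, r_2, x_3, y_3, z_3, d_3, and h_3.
x_1 = 2, y_1 = 3, z_1 = 5, x_2 = 6, z_2 = 2, r_2 = 1, x_3 = 2, y_3 = 5, z_3 = 3, d_3 = 2, h_3 = 2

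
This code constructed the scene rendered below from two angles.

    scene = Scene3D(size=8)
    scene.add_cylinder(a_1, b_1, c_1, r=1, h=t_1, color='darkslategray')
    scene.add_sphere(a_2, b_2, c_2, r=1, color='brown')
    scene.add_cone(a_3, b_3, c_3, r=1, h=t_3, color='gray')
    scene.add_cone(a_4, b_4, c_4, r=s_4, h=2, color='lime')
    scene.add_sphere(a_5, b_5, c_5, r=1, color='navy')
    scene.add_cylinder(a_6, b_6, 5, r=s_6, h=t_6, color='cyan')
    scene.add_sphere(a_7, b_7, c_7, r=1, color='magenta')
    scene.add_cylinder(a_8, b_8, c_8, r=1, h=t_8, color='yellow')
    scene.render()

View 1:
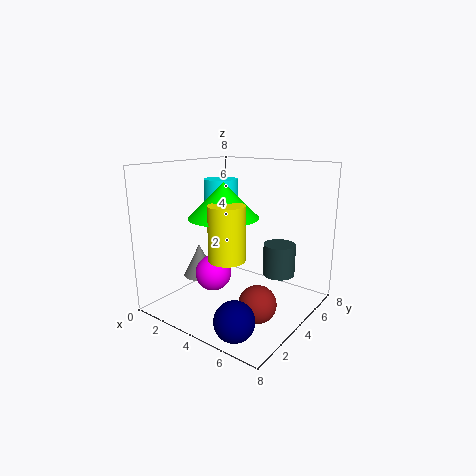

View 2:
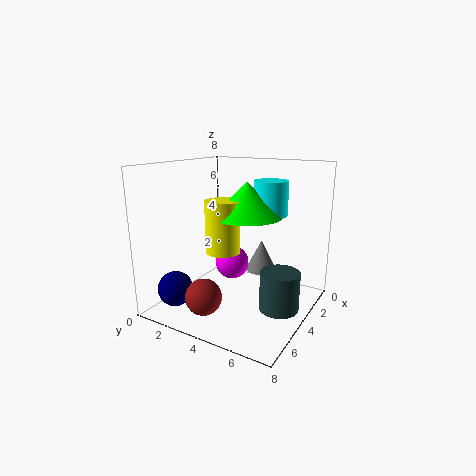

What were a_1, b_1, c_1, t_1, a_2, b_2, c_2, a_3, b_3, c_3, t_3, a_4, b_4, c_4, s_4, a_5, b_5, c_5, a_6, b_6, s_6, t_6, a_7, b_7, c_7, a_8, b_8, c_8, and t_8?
a_1 = 5; b_1 = 7; c_1 = 1; t_1 = 2; a_2 = 6; b_2 = 3; c_2 = 1; a_3 = 1; b_3 = 4; c_3 = 1; t_3 = 2; a_4 = 3; b_4 = 4; c_4 = 5; s_4 = 2; a_5 = 6; b_5 = 1; c_5 = 1; a_6 = 2; b_6 = 5; s_6 = 1; t_6 = 2; a_7 = 3; b_7 = 3; c_7 = 2; a_8 = 4; b_8 = 3; c_8 = 3; t_8 = 3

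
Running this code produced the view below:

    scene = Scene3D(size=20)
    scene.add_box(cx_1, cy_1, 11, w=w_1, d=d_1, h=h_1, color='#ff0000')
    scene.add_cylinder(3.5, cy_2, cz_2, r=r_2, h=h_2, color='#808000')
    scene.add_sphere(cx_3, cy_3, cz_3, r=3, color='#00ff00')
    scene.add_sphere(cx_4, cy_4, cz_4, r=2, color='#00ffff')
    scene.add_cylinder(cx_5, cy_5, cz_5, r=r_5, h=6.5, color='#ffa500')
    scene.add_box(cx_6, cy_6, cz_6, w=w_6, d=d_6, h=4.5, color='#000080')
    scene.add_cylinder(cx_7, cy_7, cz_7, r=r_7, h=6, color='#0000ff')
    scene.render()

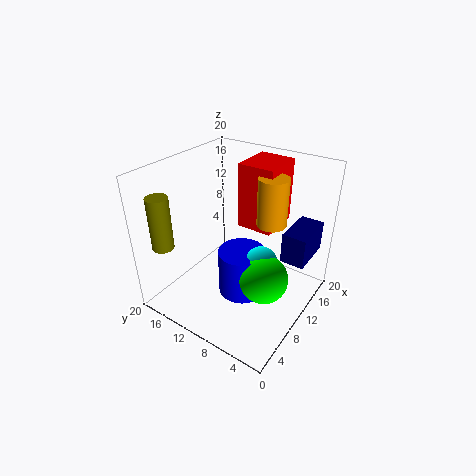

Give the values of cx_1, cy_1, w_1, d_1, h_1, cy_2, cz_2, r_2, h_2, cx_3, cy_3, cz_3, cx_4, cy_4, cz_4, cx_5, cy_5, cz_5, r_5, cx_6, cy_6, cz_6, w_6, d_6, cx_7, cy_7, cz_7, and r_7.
cx_1 = 11.5
cy_1 = 6
w_1 = 6
d_1 = 5
h_1 = 9
cy_2 = 18
cz_2 = 9
r_2 = 1.5
h_2 = 7.5
cx_3 = 6
cy_3 = 3.5
cz_3 = 8.5
cx_4 = 7
cy_4 = 4.5
cz_4 = 10
cx_5 = 12
cy_5 = 6
cz_5 = 12.5
r_5 = 2
cx_6 = 13.5
cy_6 = 1.5
cz_6 = 6
w_6 = 6.5
d_6 = 3.5
cx_7 = 6.5
cy_7 = 7
cz_7 = 5
r_7 = 3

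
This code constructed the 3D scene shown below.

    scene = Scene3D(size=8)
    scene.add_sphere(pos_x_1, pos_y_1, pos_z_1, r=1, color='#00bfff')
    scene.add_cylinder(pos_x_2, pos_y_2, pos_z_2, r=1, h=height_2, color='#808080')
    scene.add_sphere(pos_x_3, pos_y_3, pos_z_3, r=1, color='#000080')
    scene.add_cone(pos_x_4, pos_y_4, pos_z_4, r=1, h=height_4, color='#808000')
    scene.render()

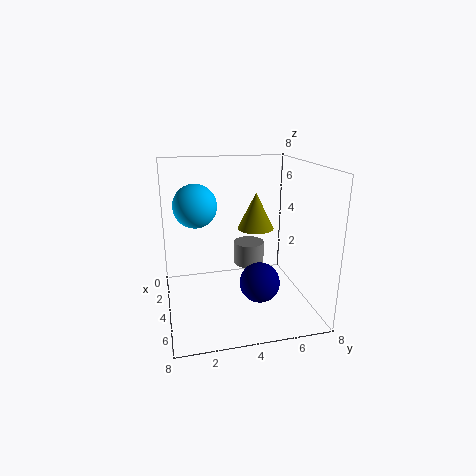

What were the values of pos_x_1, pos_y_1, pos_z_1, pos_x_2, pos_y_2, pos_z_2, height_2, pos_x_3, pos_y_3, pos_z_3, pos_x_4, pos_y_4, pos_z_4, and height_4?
pos_x_1 = 6
pos_y_1 = 1.5
pos_z_1 = 6.5
pos_x_2 = 1
pos_y_2 = 5.5
pos_z_2 = 1
height_2 = 1.5
pos_x_3 = 6.5
pos_y_3 = 4.5
pos_z_3 = 2.5
pos_x_4 = 4
pos_y_4 = 5
pos_z_4 = 4.5
height_4 = 2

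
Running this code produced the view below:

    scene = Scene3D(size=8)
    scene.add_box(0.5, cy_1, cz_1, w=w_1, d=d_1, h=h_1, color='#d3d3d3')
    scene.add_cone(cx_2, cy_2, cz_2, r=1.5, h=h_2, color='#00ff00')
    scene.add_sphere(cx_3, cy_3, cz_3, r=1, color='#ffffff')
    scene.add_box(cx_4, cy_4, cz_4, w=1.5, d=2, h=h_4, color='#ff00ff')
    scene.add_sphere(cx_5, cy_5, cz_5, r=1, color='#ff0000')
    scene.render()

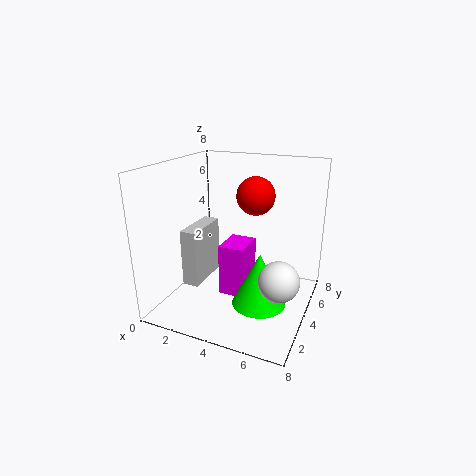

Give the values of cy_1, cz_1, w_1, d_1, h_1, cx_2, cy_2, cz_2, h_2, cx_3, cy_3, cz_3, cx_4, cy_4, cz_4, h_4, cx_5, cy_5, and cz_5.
cy_1 = 3.5; cz_1 = 0.5; w_1 = 1; d_1 = 3; h_1 = 3.5; cx_2 = 5.5; cy_2 = 3.5; cz_2 = 0.5; h_2 = 3; cx_3 = 7; cy_3 = 2; cz_3 = 3; cx_4 = 3; cy_4 = 3.5; cz_4 = 0.5; h_4 = 3; cx_5 = 5; cy_5 = 4; cz_5 = 6.5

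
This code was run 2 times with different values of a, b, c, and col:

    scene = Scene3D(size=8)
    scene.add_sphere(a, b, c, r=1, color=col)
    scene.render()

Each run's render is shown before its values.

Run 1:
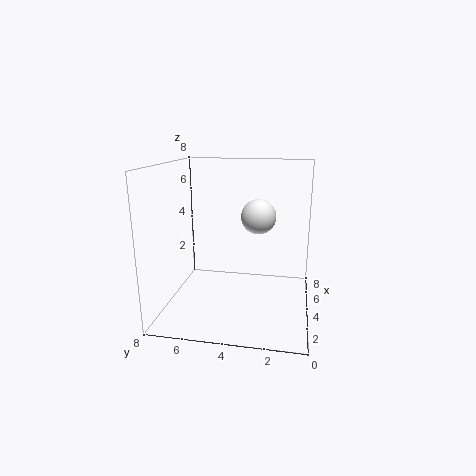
a = 5
b = 3
c = 5
col = 'white'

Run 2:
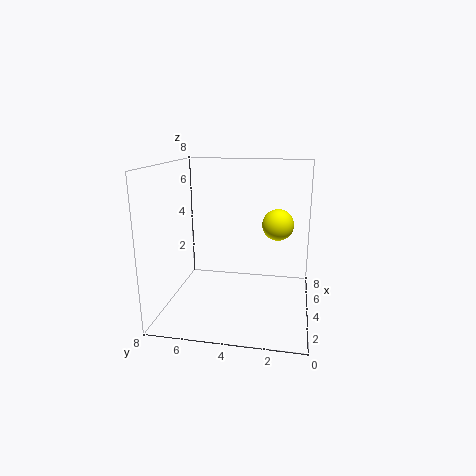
a = 7
b = 2
c = 4
col = 'yellow'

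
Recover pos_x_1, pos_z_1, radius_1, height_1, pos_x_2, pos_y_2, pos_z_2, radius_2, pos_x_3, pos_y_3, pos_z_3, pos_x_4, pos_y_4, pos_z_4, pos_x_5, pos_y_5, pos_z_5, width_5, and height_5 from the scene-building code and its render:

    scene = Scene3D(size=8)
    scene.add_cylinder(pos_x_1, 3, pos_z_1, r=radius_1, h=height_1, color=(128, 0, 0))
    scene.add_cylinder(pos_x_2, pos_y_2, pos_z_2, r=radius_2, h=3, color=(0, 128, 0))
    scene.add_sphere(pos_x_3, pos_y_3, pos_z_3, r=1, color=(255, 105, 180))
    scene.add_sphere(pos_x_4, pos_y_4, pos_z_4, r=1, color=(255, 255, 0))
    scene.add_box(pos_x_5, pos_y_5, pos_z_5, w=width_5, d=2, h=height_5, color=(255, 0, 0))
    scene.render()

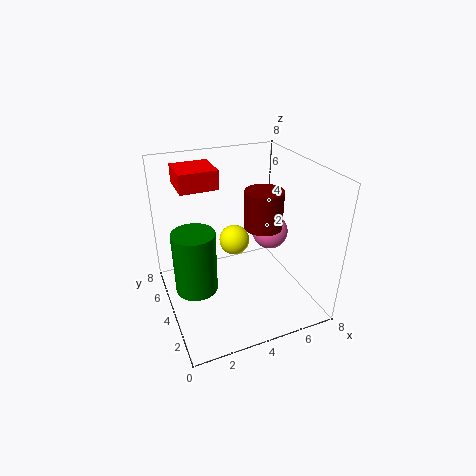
pos_x_1 = 5, pos_z_1 = 5, radius_1 = 1, height_1 = 2, pos_x_2 = 1, pos_y_2 = 2, pos_z_2 = 3, radius_2 = 1, pos_x_3 = 6, pos_y_3 = 4, pos_z_3 = 4, pos_x_4 = 5, pos_y_4 = 7, pos_z_4 = 2, pos_x_5 = 1, pos_y_5 = 4, pos_z_5 = 7, width_5 = 2, height_5 = 1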